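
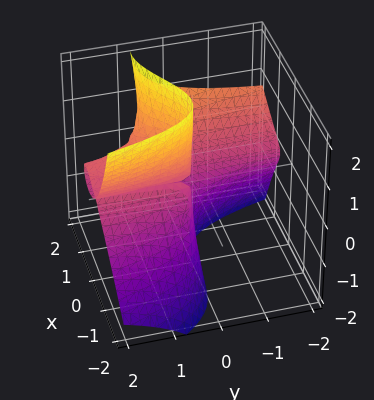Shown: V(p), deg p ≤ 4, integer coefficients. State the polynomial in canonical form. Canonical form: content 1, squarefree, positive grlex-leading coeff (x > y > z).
3*x^3 - 3*x^2*z + x*y*z + 3*y*z^2 - 3*x^2

deg p = 3. The shape is more complex than any degree-2 surface.
Reading off the gridlines: the visible z-axis segment lies entirely on the surface; it crosses the x-axis at the gridline x = 1; every point of the y-axis in the box is on the surface.
These observations pin down the coefficients.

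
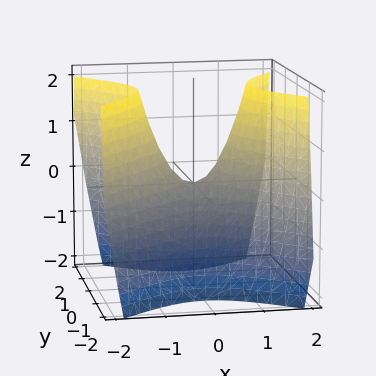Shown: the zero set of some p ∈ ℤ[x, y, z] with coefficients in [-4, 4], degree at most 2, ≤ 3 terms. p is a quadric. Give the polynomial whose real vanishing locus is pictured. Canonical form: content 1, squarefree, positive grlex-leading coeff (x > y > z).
3*x^2 - 3*y^2 - 2*z

1. The degree is 2 — a saddle surface; a quadric.
2. Symmetries: the x ↦ −x reflection is a symmetry, so x appears only in even powers; the y ↦ −y reflection is a symmetry, so y appears only in even powers.
3. From the axis intercepts and sections: it meets the z-axis at z = 0 (among the integer gridlines); one x-axis crossing is at x = 0.
4. Putting this together gives p.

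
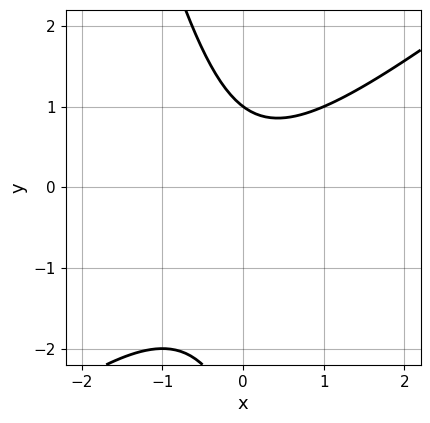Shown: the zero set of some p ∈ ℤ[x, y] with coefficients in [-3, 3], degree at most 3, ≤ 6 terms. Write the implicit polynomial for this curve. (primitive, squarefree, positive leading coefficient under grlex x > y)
3*x^2 - 3*x*y - y^2 - 2*y + 3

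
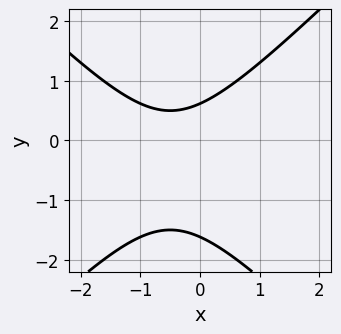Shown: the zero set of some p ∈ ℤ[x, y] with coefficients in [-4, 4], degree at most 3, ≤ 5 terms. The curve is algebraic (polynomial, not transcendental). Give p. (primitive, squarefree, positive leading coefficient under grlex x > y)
First, the degree is 2 — the shape is more complex than any degree-1 curve.
Next, reading off the gridlines: the curve avoids every integer x-axis point in the box.
Finally, assembling these constraints gives the stated polynomial.

x^2 - y^2 + x - y + 1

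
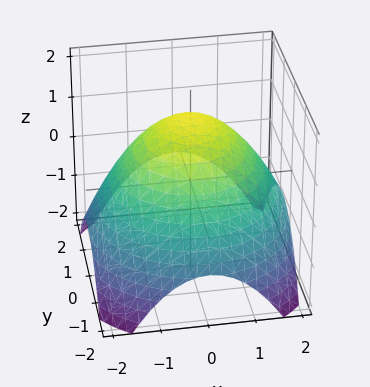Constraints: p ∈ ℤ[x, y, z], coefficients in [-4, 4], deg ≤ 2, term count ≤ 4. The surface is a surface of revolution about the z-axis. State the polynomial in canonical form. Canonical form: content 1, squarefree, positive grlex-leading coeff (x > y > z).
(a) deg p = 2. The shape is more complex than any degree-1 surface.
(b) By symmetry, every cross-section ⟂ z is a circle, so x, y appear only via x² + y².
(c) Reading off the gridlines: a circular section at z = 1 has radius exactly 1.
(d) Together with the visible shape, these determine p as stated.

x^2 + y^2 + 2*z - 3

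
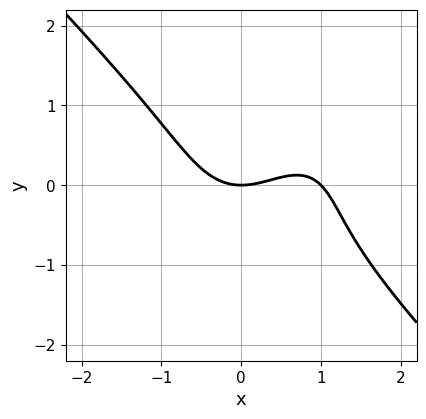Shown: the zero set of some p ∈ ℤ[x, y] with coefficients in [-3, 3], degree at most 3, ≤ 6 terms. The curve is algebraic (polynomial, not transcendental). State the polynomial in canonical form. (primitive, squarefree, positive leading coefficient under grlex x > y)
Degree: the shape is more complex than any degree-2 curve, so deg p = 3.
From the axis intercepts and sections: it crosses the y-axis at the gridline y = 0; among the integer gridlines, it crosses the x-axis at x ∈ {0, 1}.
These observations pin down the coefficients.

2*x^3 + 2*y^3 - 2*x^2 - x*y + 3*y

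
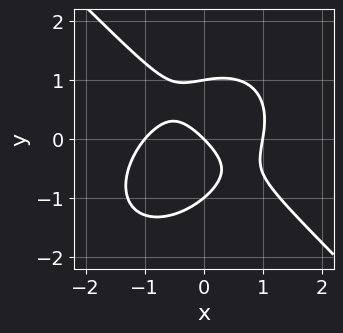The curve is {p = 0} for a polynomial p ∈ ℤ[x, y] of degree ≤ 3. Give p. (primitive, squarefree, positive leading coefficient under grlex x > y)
The degree is 3 — a generic line meets the curve in up to 3 points.
Observable constraints: among the integer gridlines, it crosses the y-axis at y ∈ {-1, 0, 1}; the x-axis gridline crossings are at x ∈ {-1, 0, 1}.
Fitting integer coefficients to these (and the overall shape) gives p.

3*x^3 + 3*y^3 + 2*x*y - 3*x - 3*y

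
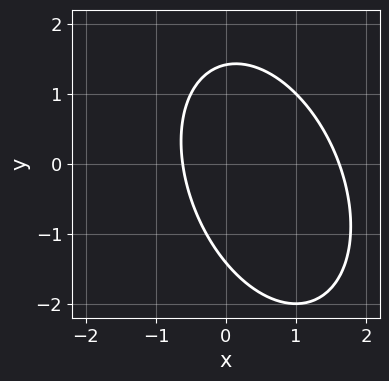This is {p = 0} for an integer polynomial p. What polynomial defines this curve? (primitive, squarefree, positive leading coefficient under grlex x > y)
deg p = 2. No degree-1 curve has this shape.
Putting this together gives p.

2*x^2 + x*y + y^2 - 2*x - 2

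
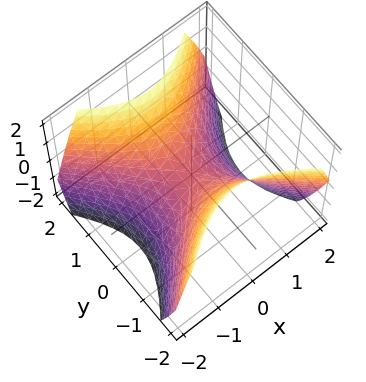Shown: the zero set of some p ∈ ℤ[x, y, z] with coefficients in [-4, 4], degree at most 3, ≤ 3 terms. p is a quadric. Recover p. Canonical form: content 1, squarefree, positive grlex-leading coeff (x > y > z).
First, deg p = 2. A saddle surface; a quadric.
Next, symmetries: the y ↦ −y reflection is a symmetry, so y appears only in even powers; mirror symmetry x ↦ −x ⇒ only even powers of x.
Next, against the integer gridlines: one x-axis crossing is at x = 0; it crosses the z-axis at the gridline z = 0; it crosses the y-axis at the gridline y = 0.
Finally, assembling these constraints gives the stated polynomial.

x^2 - y^2 + z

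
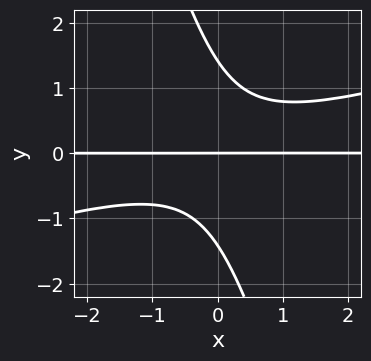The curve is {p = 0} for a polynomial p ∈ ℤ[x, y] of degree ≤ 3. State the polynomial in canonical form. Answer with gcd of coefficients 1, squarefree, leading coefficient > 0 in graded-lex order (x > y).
x^2*y - 3*x*y^2 - y^3 + 2*y

First, degree: no degree-2 curve has this shape, so deg p = 3.
Next, checking where it meets the axes: it crosses the y-axis at the gridline y = 0; the visible x-axis segment lies entirely on the curve.
Finally, solving for integer coefficients yields p as stated.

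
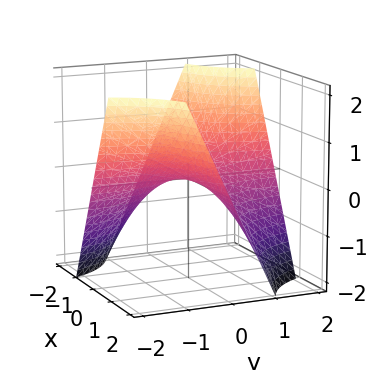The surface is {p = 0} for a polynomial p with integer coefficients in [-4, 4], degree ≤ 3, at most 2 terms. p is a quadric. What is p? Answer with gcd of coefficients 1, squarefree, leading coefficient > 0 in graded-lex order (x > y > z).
(a) Degree: a hyperbolic paraboloid; a quadric, so deg p = 2.
(b) Checking where it meets the axes: every point of the y-axis in the box is on the surface; the visible x-axis segment lies entirely on the surface; one z-axis crossing is at z = 0.
(c) Matching integer coefficients to the picture gives p.

x*y + z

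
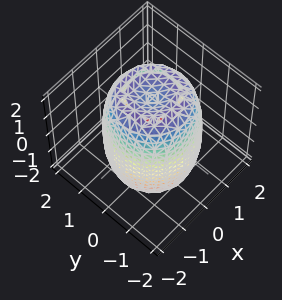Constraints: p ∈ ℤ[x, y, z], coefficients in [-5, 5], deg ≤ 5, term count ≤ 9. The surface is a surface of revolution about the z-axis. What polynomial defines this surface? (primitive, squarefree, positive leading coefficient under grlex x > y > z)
1. Degree: no degree-3 surface has this shape, so deg p = 4.
2. Symmetries: every cross-section ⟂ z is a circle, so x, y appear only via x² + y².
3. Against the integer gridlines: a circular section at z = 1 has radius between 1 and 2.
4. Matching integer coefficients to the picture gives p.

2*x^4 + 4*x^2*y^2 + 2*y^4 - 3*x^2 - 3*y^2 + z^2 - 3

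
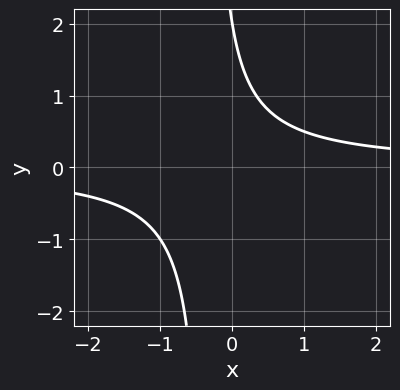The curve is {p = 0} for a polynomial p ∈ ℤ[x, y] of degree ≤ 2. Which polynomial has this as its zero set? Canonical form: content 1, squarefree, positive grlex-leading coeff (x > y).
The degree is 2 — a generic line meets the curve in up to 2 points.
From the visible intercepts: it meets the y-axis at y = 2 (among the integer gridlines); the curve avoids every integer x-axis point in the box.
Assembling these constraints gives the stated polynomial.

3*x*y + y - 2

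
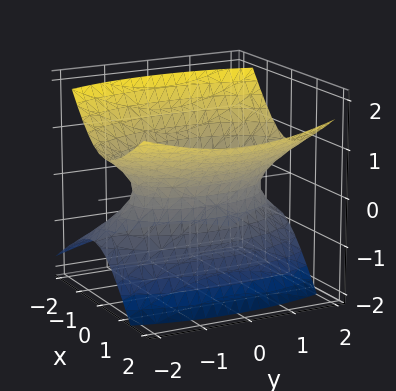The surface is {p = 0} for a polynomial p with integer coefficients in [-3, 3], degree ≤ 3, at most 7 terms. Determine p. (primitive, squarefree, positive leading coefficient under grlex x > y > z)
3*x^2 - 2*x*z + y^2 - 3*z^2 - 2

1. The degree is 2 — the shape is more complex than any degree-1 surface.
2. Checking where it meets the axes: the surface avoids every integer z-axis point in the box.
3. Solving for integer coefficients yields p as stated.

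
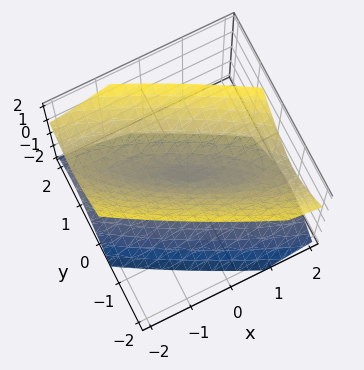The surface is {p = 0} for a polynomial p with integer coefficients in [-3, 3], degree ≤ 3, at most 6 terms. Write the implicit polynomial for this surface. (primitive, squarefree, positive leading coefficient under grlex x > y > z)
First, I count 2 distinct pieces. They look like related sheets of one shape, so recover p as a whole.
Next, degree: the shape is more complex than any degree-1 surface, so deg p = 2.
Next, observable constraints: one y-axis crossing is at y = 0; it crosses the x-axis at the gridline x = 0; it meets the z-axis at z = 0 (among the integer gridlines).
Finally, matching integer coefficients to the picture gives p.

x^2 + 3*x*y + 3*y^2 - 2*z^2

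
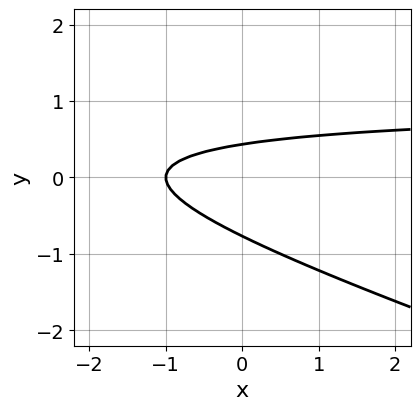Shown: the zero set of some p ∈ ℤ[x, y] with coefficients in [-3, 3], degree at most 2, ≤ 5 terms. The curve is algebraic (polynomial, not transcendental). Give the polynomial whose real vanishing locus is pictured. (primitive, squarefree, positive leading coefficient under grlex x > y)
x*y + 3*y^2 - x + y - 1

1. Degree: no degree-1 curve has this shape, so deg p = 2.
2. From the visible intercepts: it crosses the x-axis at the gridline x = -1.
3. Fitting integer coefficients to these (and the overall shape) gives p.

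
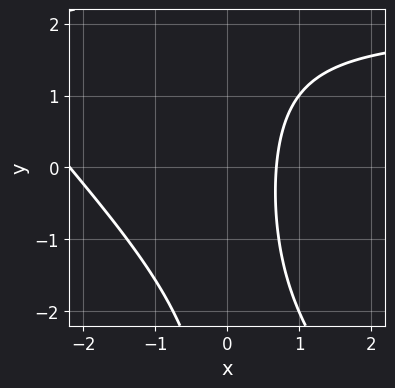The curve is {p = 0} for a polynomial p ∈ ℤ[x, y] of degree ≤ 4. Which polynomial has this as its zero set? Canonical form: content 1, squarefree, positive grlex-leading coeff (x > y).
x^2*y + x*y^2 - 2*x^2 - 3*x + 3

Degree: no degree-2 curve has this shape, so deg p = 3.
Against the integer gridlines: no y-intercept at any integer in the box.
Together with the visible shape, these determine p as stated.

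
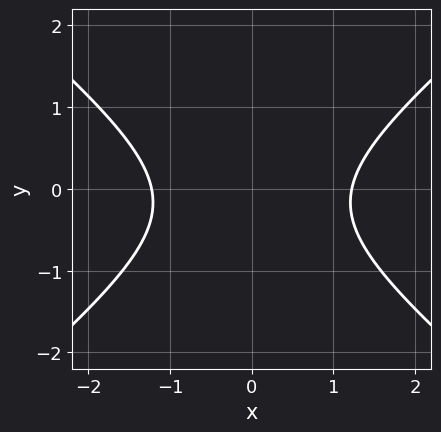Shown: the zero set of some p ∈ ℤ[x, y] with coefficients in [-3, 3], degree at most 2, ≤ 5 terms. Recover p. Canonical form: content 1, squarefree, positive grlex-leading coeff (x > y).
First, degree: the shape is more complex than any degree-1 curve, so deg p = 2.
Then, symmetries: it's symmetric under x → −x, forcing even powers of x.
Then, observable constraints: the curve avoids every integer y-axis point in the box.
Finally, fitting integer coefficients to these (and the overall shape) gives p.

2*x^2 - 3*y^2 - y - 3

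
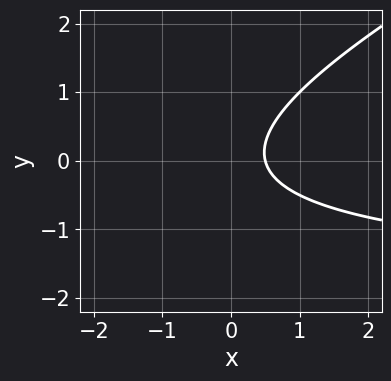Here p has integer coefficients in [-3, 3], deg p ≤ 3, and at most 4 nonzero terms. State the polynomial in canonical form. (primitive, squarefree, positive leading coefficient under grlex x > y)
Degree: a generic line meets the curve in up to 2 points, so deg p = 2.
From the visible intercepts: it misses every integer gridline on the y-axis.
Solving for integer coefficients yields p as stated.

x*y - 2*y^2 + 2*x - 1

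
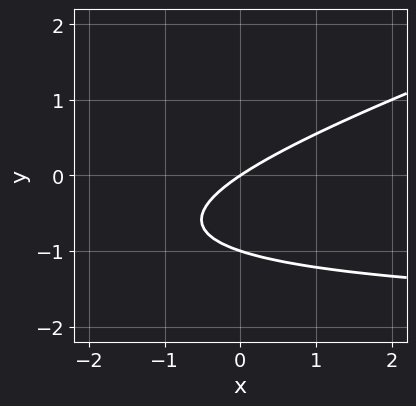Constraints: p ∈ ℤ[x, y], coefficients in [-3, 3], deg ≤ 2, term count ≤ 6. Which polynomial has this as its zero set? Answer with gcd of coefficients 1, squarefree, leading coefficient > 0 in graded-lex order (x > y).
x*y - 3*y^2 + 2*x - 3*y

Degree: the shape is more complex than any degree-1 curve, so deg p = 2.
Reading off the gridlines: it crosses the x-axis at the gridline x = 0; the y-axis gridline crossings are at y ∈ {-1, 0}.
Solving for integer coefficients yields p as stated.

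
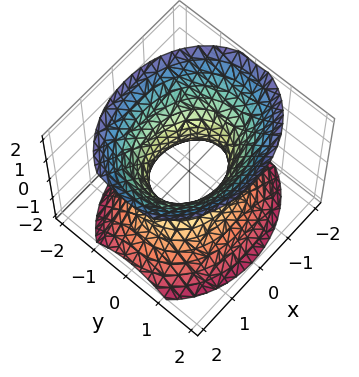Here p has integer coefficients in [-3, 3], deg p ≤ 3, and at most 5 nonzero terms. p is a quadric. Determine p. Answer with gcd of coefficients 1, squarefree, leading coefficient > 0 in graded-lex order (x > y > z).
1. The degree is 2 — an hourglass — one-sheet hyperboloid; a quadric.
2. Symmetries: mirror symmetry x ↦ −x ⇒ only even powers of x; mirror symmetry z ↦ −z ⇒ only even powers of z; it's symmetric under y → −y, forcing even powers of y.
3. From the visible intercepts: among the integer gridlines, it crosses the x-axis at x ∈ {-1, 1}; no z-intercept at any integer in the box.
4. Solving for integer coefficients yields p as stated.

2*x^2 + 3*y^2 - 2*z^2 - 2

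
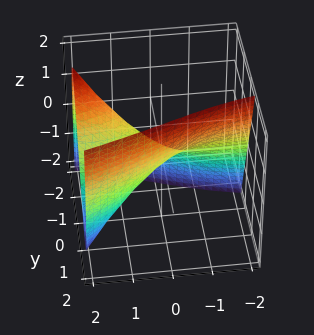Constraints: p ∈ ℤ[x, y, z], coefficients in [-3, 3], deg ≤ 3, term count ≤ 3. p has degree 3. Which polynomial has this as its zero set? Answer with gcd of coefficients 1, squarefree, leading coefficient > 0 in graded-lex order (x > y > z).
2*y^3 - 3*x*y - 2*z

1. The degree is 3 — no degree-2 surface has this shape.
2. From the visible intercepts: it meets the y-axis at y = 0 (among the integer gridlines); it meets the z-axis at z = 0 (among the integer gridlines); the visible x-axis segment lies entirely on the surface.
3. These observations pin down the coefficients.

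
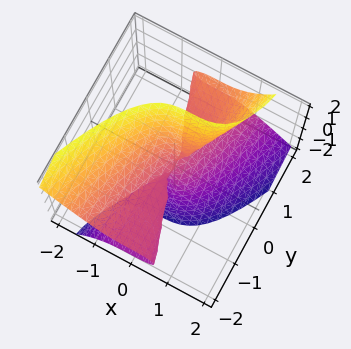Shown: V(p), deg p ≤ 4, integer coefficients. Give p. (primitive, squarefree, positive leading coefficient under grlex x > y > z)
3*x^3 + y^2*z - 3*y*z^2 + z^3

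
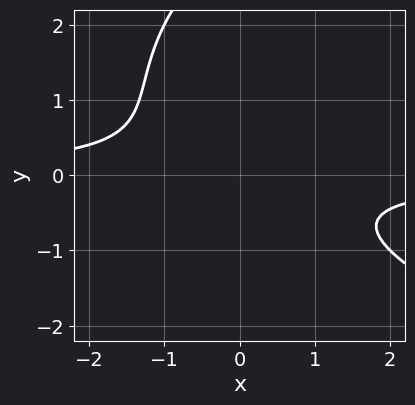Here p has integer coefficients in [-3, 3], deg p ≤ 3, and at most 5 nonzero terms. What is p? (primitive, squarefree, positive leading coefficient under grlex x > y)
y^3 - 3*x*y - 3*y^2 - 2

1. The degree is 3 — the shape is more complex than any degree-2 curve.
2. Checking where it meets the axes: no y-intercept at any integer in the box; no x-intercept at any integer in the box.
3. Solving for integer coefficients yields p as stated.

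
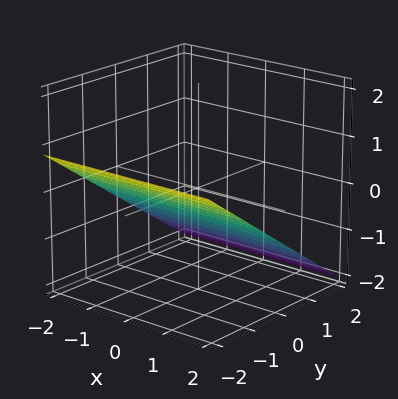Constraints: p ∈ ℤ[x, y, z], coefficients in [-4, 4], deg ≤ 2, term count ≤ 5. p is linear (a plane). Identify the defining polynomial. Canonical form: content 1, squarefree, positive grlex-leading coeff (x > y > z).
2*y + 3*z + 2

1. Degree: the surface is flat (a plane), so deg p = 1.
2. Checking where it meets the axes: one y-axis crossing is at y = -1; the surface avoids every integer x-axis point in the box.
3. Assembling these constraints gives the stated polynomial.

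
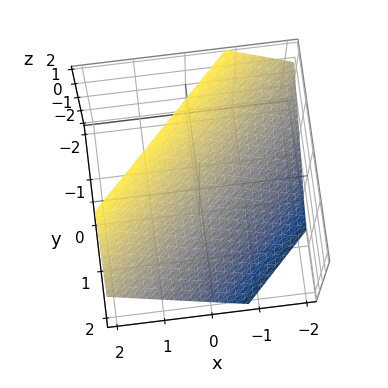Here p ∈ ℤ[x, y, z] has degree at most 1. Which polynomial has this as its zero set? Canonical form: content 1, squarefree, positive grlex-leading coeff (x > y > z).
First, the degree is 1 — the surface is flat (a plane).
Finally, solving for integer coefficients yields p as stated.

3*x - 3*y - 3*z + 2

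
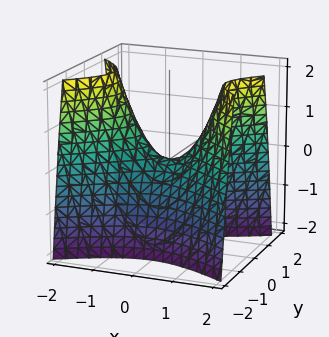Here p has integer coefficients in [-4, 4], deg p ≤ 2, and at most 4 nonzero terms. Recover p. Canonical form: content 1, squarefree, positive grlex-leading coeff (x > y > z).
(a) deg p = 2. A saddle surface; a quadric.
(b) Symmetries: mirror symmetry y ↦ −y ⇒ only even powers of y; mirror symmetry x ↦ −x ⇒ only even powers of x.
(c) Observable constraints: one x-axis crossing is at x = 0; it meets the z-axis at z = 0 (among the integer gridlines); it meets the y-axis at y = 0 (among the integer gridlines).
(d) Solving for integer coefficients yields p as stated.

x^2 - 2*y^2 - z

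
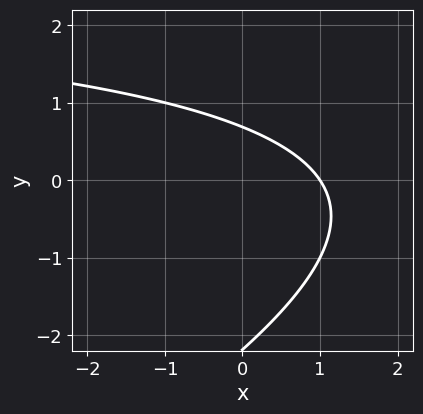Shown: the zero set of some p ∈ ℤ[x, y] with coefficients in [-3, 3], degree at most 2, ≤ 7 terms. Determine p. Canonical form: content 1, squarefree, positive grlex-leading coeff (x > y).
x*y - 2*y^2 - 3*x - 3*y + 3

(a) Degree: a generic line meets the curve in up to 2 points, so deg p = 2.
(b) Against the integer gridlines: it meets the x-axis at x = 1 (among the integer gridlines).
(c) Assembling these constraints gives the stated polynomial.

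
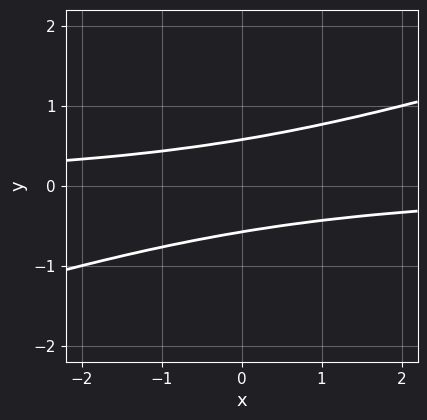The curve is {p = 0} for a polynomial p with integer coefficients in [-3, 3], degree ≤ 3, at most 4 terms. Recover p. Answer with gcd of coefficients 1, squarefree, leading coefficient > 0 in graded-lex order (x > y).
First, degree: the shape is more complex than any degree-1 curve, so deg p = 2.
Next, reading off the gridlines: the curve avoids every integer x-axis point in the box.
Finally, assembling these constraints gives the stated polynomial.

x*y - 3*y^2 + 1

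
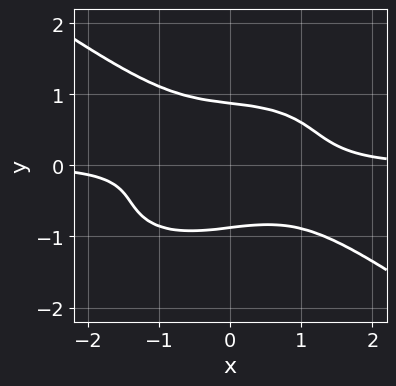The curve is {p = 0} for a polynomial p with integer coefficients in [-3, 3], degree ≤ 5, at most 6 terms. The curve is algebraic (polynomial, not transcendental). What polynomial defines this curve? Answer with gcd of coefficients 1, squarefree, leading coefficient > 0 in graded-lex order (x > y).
x^3*y + 3*y^4 + x*y^2 - y^2 - 1

(a) The degree is 4 — no degree-3 curve has this shape.
(b) Observable constraints: no x-intercept at any integer in the box.
(c) Fitting integer coefficients to these (and the overall shape) gives p.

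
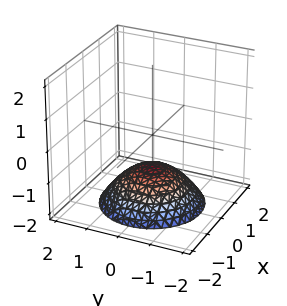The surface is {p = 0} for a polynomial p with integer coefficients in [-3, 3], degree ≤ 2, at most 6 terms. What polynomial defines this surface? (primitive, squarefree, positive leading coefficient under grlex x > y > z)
(a) Degree: the shape is more complex than any degree-1 surface, so deg p = 2.
(b) By symmetry, the surface is invariant under rotation about z: p = q(x² + y², z).
(c) From the visible intercepts: the surface avoids every integer y-axis point in the box; it meets the z-axis at z = -1 (among the integer gridlines); a circular section at z = -2 has radius between 1 and 2; no x-intercept at any integer in the box.
(d) The integer polynomial consistent with all of this is the stated p.

x^2 + y^2 + 2*z + 2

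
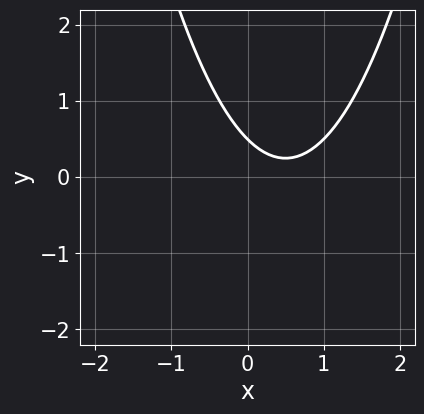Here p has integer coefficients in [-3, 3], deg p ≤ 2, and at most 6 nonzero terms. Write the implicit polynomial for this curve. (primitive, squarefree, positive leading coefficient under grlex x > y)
1. Degree: a generic line meets the curve in up to 2 points, so deg p = 2.
2. Reading off the gridlines: the curve avoids every integer x-axis point in the box.
3. Fitting integer coefficients to these (and the overall shape) gives p.

2*x^2 - 2*x - 2*y + 1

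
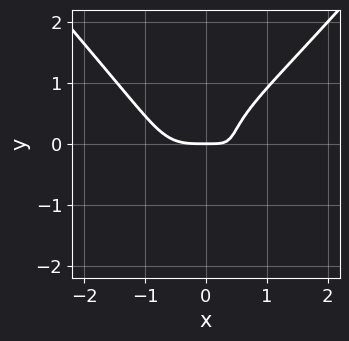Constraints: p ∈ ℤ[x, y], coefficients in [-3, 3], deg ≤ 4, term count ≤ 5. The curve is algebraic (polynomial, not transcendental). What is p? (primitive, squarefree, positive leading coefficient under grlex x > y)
(a) deg p = 4. The shape is more complex than any degree-3 curve.
(b) Observable constraints: one x-axis crossing is at x = 0; it meets the y-axis at y = 0 (among the integer gridlines).
(c) Putting this together gives p.

3*x^4 - 2*x^2*y^2 - 3*y^3 + 3*x*y - 2*y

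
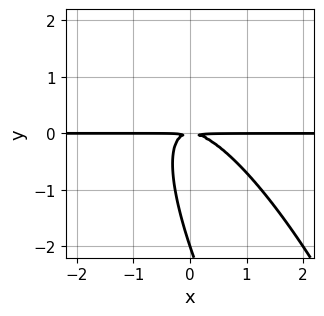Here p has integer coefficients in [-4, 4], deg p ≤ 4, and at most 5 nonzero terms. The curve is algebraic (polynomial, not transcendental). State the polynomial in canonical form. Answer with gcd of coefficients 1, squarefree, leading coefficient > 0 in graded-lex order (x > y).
First, deg p = 3. No degree-2 curve has this shape.
Next, observable constraints: the visible x-axis segment lies entirely on the curve; it meets the y-axis at y = -2 (among the integer gridlines).
Finally, together with the visible shape, these determine p as stated.

3*x^2*y + 3*x*y^2 + y^3 + 2*y^2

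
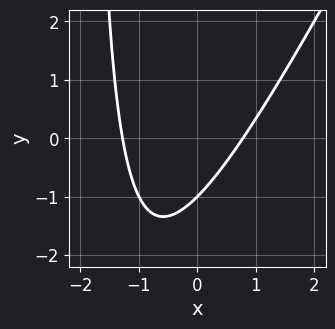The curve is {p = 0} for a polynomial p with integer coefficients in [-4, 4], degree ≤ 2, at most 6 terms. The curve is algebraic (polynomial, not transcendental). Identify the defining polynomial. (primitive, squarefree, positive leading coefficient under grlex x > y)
1. deg p = 2. No degree-1 curve has this shape.
2. Observable constraints: it meets the y-axis at y = -1 (among the integer gridlines).
3. Fitting integer coefficients to these (and the overall shape) gives p.

2*x^2 - x*y + x - 2*y - 2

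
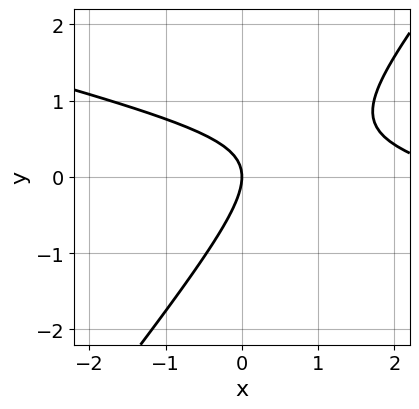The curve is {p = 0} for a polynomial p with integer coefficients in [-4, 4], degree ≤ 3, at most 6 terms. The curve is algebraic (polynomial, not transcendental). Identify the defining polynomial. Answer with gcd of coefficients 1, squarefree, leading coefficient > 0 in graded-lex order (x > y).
Degree: no degree-1 curve has this shape, so deg p = 2.
From the axis intercepts and sections: it crosses the x-axis at the gridline x = 0; one y-axis crossing is at y = 0.
Fitting integer coefficients to these (and the overall shape) gives p.

x^2 + 3*x*y - 3*y^2 - 3*x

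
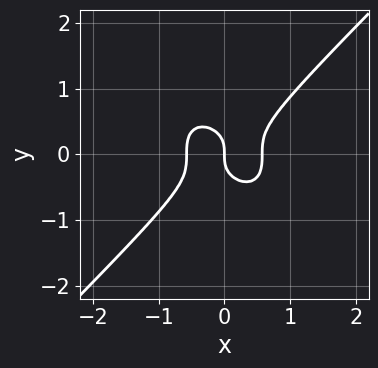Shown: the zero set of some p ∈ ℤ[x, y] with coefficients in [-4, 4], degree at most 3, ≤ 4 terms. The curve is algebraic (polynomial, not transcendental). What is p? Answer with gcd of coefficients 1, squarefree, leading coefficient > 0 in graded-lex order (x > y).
1. Degree: a generic line meets the curve in up to 3 points, so deg p = 3.
2. From the visible intercepts: it meets the x-axis at x = 0 (among the integer gridlines); one y-axis crossing is at y = 0.
3. Fitting integer coefficients to these (and the overall shape) gives p.

3*x^3 - 3*y^3 - x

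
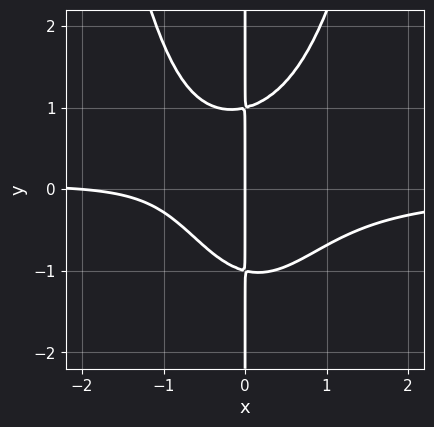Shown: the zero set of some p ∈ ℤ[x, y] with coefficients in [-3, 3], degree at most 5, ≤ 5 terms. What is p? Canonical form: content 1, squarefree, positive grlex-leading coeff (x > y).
First, deg p = 4. The shape is more complex than any degree-3 curve.
Then, checking where it meets the axes: among the integer gridlines, it crosses the x-axis at x ∈ {-2, 0}; every point of the y-axis in the box is on the curve.
Finally, these observations pin down the coefficients.

3*x^3*y - 2*x*y^2 + x^2 + 2*x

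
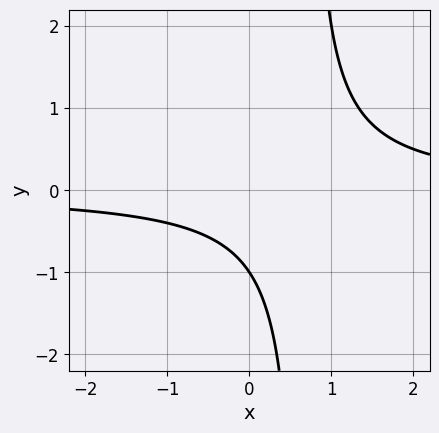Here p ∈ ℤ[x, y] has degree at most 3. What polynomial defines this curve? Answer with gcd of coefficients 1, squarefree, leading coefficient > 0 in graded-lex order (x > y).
1. The degree is 2 — no degree-1 curve has this shape.
2. Against the integer gridlines: it misses every integer gridline on the x-axis; one y-axis crossing is at y = -1.
3. Matching integer coefficients to the picture gives p.

3*x*y - 2*y - 2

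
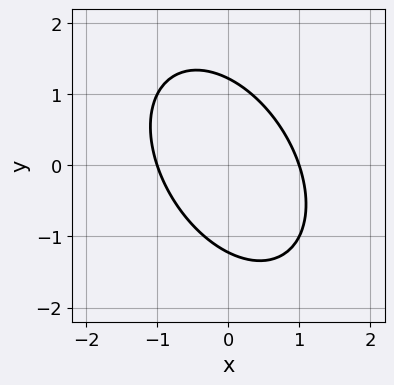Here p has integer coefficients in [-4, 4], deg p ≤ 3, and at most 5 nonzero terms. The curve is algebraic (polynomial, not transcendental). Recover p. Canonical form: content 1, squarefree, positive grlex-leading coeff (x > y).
1. deg p = 2. A generic line meets the curve in up to 2 points.
2. Reading off the gridlines: among the integer gridlines, it crosses the x-axis at x ∈ {-1, 1}.
3. Together with the visible shape, these determine p as stated.

3*x^2 + 2*x*y + 2*y^2 - 3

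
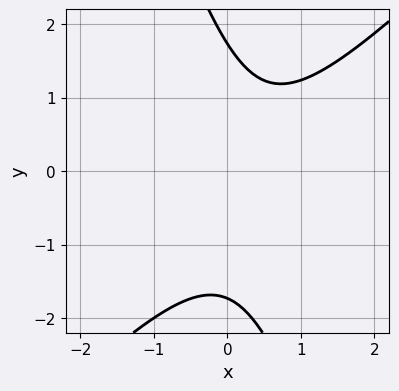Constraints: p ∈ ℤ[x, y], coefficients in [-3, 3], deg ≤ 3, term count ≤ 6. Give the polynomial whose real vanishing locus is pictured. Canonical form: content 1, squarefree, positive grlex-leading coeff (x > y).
First, deg p = 2. No degree-1 curve has this shape.
Then, from the axis intercepts and sections: no x-intercept at any integer in the box.
Finally, these observations pin down the coefficients.

3*x^2 - 2*x*y - y^2 - 2*x + 3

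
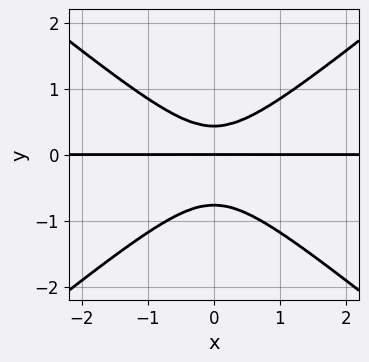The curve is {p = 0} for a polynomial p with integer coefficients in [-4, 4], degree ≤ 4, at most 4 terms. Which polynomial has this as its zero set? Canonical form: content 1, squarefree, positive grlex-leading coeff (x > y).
2*x^2*y - 3*y^3 - y^2 + y

deg p = 3. A generic line meets the curve in up to 3 points.
Symmetries: the x ↦ −x reflection is a symmetry, so x appears only in even powers.
Observable constraints: it crosses the y-axis at the gridline y = 0; the visible x-axis segment lies entirely on the curve.
Fitting integer coefficients to these (and the overall shape) gives p.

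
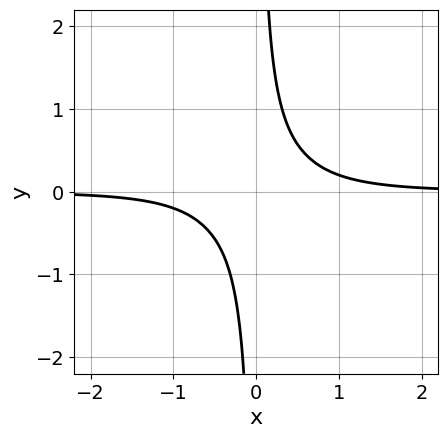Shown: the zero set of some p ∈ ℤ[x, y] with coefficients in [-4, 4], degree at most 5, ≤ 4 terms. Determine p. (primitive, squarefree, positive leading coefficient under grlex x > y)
2*x^3*y + 3*x*y - 1

deg p = 4.
Checking where it meets the axes: the curve avoids every integer y-axis point in the box; no x-intercept at any integer in the box.
Assembling these constraints gives the stated polynomial.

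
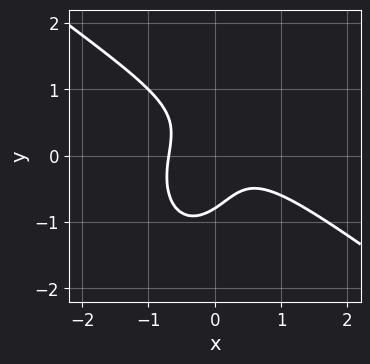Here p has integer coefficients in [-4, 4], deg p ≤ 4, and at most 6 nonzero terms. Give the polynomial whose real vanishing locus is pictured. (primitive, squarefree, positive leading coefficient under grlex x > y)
1. Degree: the shape is more complex than any degree-2 curve, so deg p = 3.
2. Putting this together gives p.

3*x^3 + 3*x^2*y + 2*y^3 + 3*x*y + 1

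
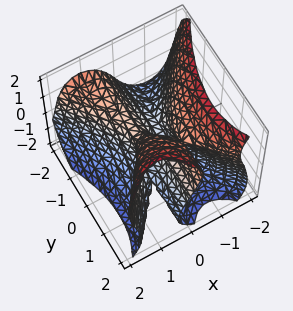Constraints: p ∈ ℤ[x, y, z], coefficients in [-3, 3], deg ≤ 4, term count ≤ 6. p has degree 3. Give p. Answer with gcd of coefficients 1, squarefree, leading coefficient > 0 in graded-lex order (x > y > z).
3*x^3 - 2*x*y^2 + z^3 - 2*y*z - x

1. The degree is 3 — no degree-2 surface has this shape.
2. Reading off the gridlines: it meets the x-axis at x = 0 (among the integer gridlines); it crosses the z-axis at the gridline z = 0; every point of the y-axis in the box is on the surface.
3. The integer polynomial consistent with all of this is the stated p.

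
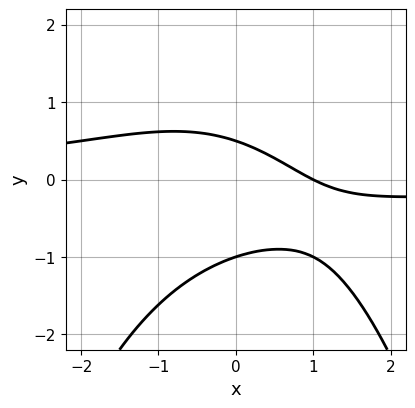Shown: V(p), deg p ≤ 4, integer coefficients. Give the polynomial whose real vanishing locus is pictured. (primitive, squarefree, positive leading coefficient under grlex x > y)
x^2*y + 2*y^2 + x + y - 1

(a) The degree is 3 — no degree-2 curve has this shape.
(b) Checking where it meets the axes: it meets the y-axis at y = -1 (among the integer gridlines); it crosses the x-axis at the gridline x = 1.
(c) Together with the visible shape, these determine p as stated.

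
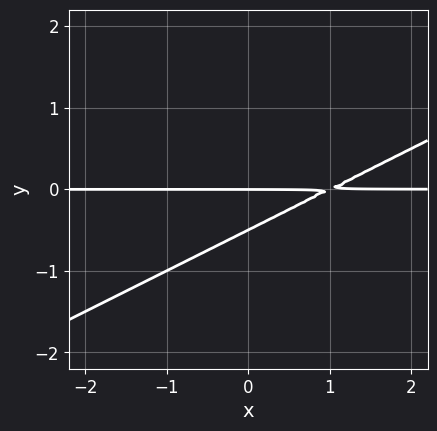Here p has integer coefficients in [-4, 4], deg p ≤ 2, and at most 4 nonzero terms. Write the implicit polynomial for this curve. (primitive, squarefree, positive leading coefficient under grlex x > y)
deg p = 2.
Reading off the gridlines: it meets the y-axis at y = 0 (among the integer gridlines); the visible x-axis segment lies entirely on the curve.
Fitting integer coefficients to these (and the overall shape) gives p.

x*y - 2*y^2 - y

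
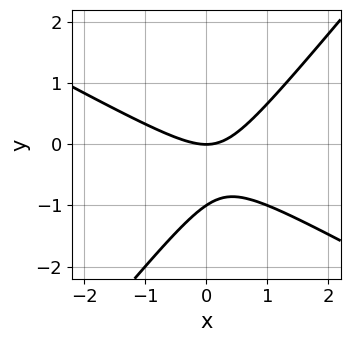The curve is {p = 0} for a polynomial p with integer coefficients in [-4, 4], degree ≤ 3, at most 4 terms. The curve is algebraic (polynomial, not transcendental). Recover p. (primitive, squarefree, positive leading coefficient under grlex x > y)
2*x^2 + 2*x*y - 3*y^2 - 3*y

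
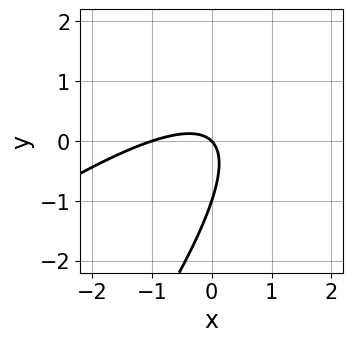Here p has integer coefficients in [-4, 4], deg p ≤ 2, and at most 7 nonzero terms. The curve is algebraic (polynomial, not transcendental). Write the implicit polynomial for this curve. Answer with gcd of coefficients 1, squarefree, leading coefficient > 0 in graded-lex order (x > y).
x^2 - 2*x*y + y^2 + x + y

(a) Degree: a generic line meets the curve in up to 2 points, so deg p = 2.
(b) From the visible intercepts: the x-axis gridline crossings are at x ∈ {-1, 0}; the y-axis gridline crossings are at y ∈ {-1, 0}.
(c) Matching integer coefficients to the picture gives p.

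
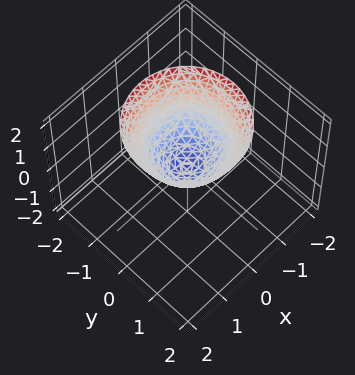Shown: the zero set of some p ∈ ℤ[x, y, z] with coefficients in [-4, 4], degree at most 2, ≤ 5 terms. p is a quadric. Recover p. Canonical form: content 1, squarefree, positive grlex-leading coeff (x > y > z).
First, the degree is 2 — a paraboloid; a quadric.
Next, symmetries: the surface is invariant under rotation about z: p = q(x² + y², z).
Next, from the visible intercepts: it meets the x-axis at x = 0 (among the integer gridlines); it crosses the z-axis at the gridline z = 0; one y-axis crossing is at y = 0; a circular section at z = 2 has radius between 1 and 2.
Finally, together with the visible shape, these determine p as stated.

x^2 + y^2 - z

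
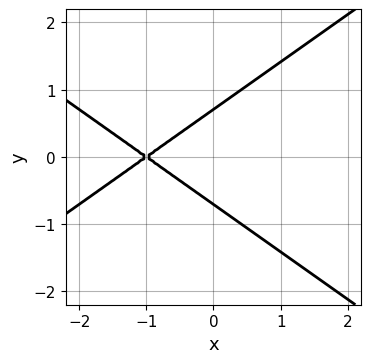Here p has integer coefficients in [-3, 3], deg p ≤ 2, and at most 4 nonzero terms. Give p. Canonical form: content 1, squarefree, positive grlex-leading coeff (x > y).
1. Degree: no degree-1 curve has this shape, so deg p = 2.
2. Symmetries: it's symmetric under y → −y, forcing even powers of y.
3. From the axis intercepts and sections: one x-axis crossing is at x = -1.
4. Putting this together gives p.

x^2 - 2*y^2 + 2*x + 1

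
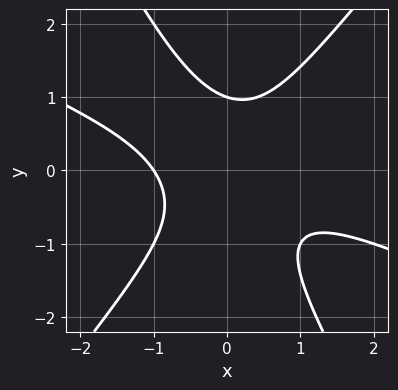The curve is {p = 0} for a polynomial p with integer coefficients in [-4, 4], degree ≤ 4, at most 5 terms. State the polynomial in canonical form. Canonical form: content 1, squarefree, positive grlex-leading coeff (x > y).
x^3 + 2*x^2*y - x*y^2 - y^3 + 1

(a) Degree: a generic line meets the curve in up to 3 points, so deg p = 3.
(b) Reading off the gridlines: it crosses the x-axis at the gridline x = -1; it crosses the y-axis at the gridline y = 1.
(c) Solving for integer coefficients yields p as stated.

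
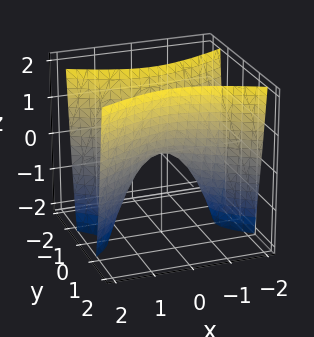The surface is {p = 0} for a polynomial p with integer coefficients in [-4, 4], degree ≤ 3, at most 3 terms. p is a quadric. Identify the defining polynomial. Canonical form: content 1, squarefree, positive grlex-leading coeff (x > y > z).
x^2 - 3*y^2 + z

First, degree: a saddle surface; a quadric, so deg p = 2.
Then, symmetries: the x ↦ −x reflection is a symmetry, so x appears only in even powers; mirror symmetry y ↦ −y ⇒ only even powers of y.
Then, against the integer gridlines: it meets the x-axis at x = 0 (among the integer gridlines); it crosses the y-axis at the gridline y = 0; it meets the z-axis at z = 0 (among the integer gridlines).
Finally, putting this together gives p.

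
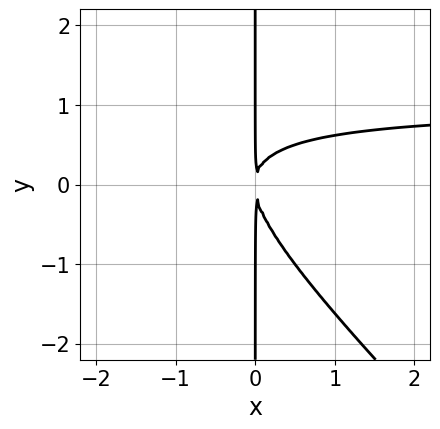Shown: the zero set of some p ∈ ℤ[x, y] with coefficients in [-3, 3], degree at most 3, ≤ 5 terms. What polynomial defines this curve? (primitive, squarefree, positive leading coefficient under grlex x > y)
1. The degree is 3 — the shape is more complex than any degree-2 curve.
2. From the visible intercepts: every point of the y-axis in the box is on the curve.
3. Solving for integer coefficients yields p as stated.

x^2*y + x*y^2 - x^2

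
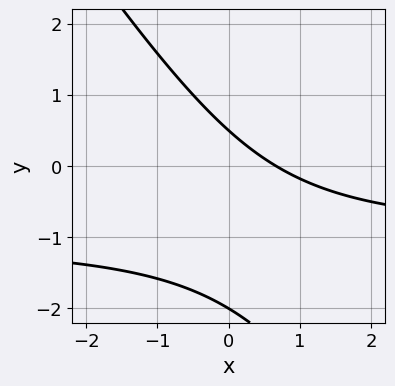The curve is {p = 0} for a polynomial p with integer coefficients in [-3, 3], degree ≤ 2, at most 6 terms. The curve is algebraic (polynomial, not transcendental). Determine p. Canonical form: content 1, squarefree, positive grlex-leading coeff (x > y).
3*x*y + 2*y^2 + 3*x + 3*y - 2

(a) deg p = 2.
(b) From the visible intercepts: one y-axis crossing is at y = -2.
(c) The integer polynomial consistent with all of this is the stated p.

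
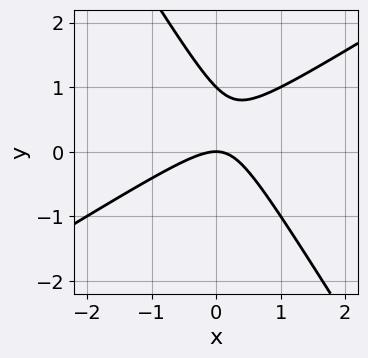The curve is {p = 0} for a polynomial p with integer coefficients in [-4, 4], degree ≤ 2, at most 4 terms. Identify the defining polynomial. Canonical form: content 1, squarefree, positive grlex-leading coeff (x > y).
First, deg p = 2. The shape is more complex than any degree-1 curve.
Next, from the axis intercepts and sections: among the integer gridlines, it crosses the y-axis at y ∈ {0, 1}; one x-axis crossing is at x = 0.
Finally, these observations pin down the coefficients.

x^2 - x*y - y^2 + y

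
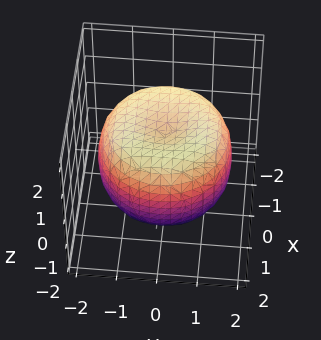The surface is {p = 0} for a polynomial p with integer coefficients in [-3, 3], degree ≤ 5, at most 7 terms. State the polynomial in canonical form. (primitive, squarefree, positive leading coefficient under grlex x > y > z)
x^4 + 2*x^2*y^2 + y^4 - 2*x^2 - 2*y^2 + 2*z^2 - 2

1. Degree: a generic line meets the surface in up to 4 points, so deg p = 4.
2. Symmetries: rotational symmetry about the z-axis ⇒ p depends on x, y only through x² + y².
3. From the axis intercepts and sections: a circular section at z = 0 has radius between 1 and 2; the z-axis gridline crossings are at z ∈ {-1, 1}.
4. Putting this together gives p.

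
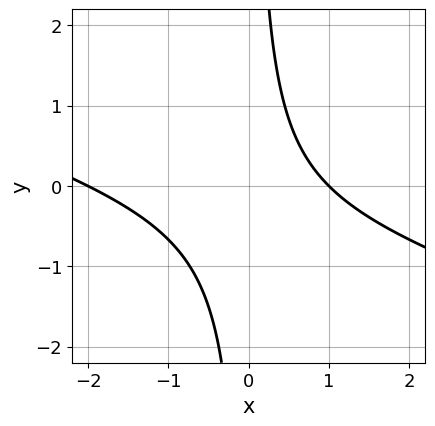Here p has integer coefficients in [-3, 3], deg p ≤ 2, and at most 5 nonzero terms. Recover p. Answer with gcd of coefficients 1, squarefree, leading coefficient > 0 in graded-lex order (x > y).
x^2 + 3*x*y + x - 2

(a) deg p = 2. No degree-1 curve has this shape.
(b) Observable constraints: no y-intercept at any integer in the box; the x-axis gridline crossings are at x ∈ {-2, 1}.
(c) Putting this together gives p.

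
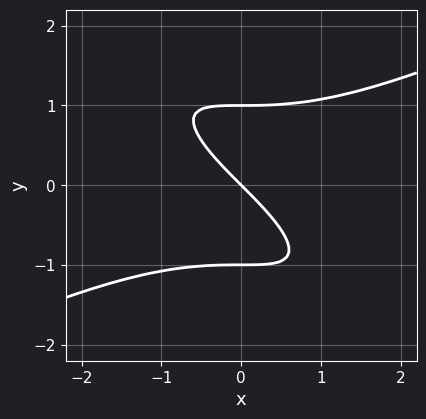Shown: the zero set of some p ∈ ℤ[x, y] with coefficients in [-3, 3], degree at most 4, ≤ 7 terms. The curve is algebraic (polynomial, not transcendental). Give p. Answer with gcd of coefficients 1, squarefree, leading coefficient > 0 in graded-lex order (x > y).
x^3 - 3*x*y^2 - 3*y^3 + 3*x + 3*y

1. The degree is 3 — no degree-2 curve has this shape.
2. From the axis intercepts and sections: among the integer gridlines, it crosses the y-axis at y ∈ {-1, 0, 1}; one x-axis crossing is at x = 0.
3. Putting this together gives p.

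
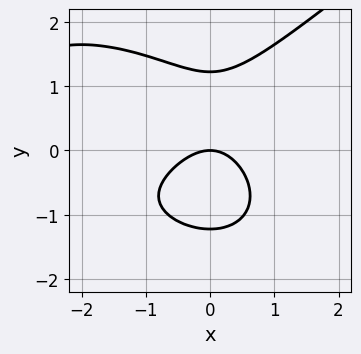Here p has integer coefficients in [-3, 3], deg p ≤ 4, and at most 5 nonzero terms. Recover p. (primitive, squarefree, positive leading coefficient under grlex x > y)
x^3 - 2*y^3 + 3*x^2 + 3*y

First, the degree is 3 — a generic line meets the curve in up to 3 points.
Next, checking where it meets the axes: it crosses the y-axis at the gridline y = 0; it crosses the x-axis at the gridline x = 0.
Finally, putting this together gives p.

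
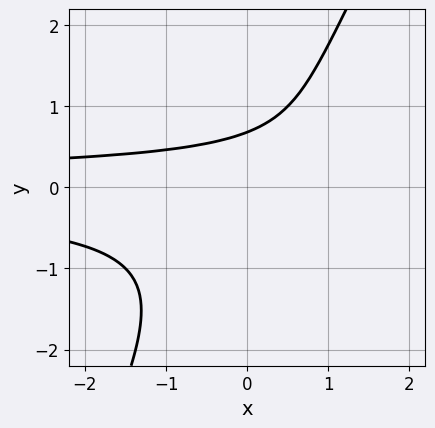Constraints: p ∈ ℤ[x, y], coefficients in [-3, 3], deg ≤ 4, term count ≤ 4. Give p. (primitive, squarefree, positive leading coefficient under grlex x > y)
deg p = 3. The shape is more complex than any degree-2 curve.
Checking where it meets the axes: it misses every integer gridline on the x-axis.
Matching integer coefficients to the picture gives p.

2*x*y^2 - y^3 - y + 1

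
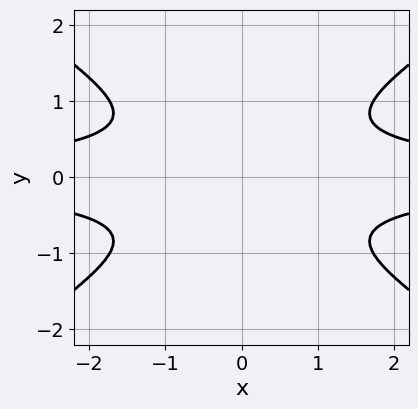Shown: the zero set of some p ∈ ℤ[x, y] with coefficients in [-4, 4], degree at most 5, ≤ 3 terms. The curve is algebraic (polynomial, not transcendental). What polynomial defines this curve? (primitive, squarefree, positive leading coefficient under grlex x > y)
x^2*y^2 - 2*y^4 - 1

First, deg p = 4.
Next, symmetries: it's symmetric under x → −x, forcing even powers of x; mirror symmetry y ↦ −y ⇒ only even powers of y.
Then, observable constraints: the curve avoids every integer y-axis point in the box; no x-intercept at any integer in the box.
Finally, these observations pin down the coefficients.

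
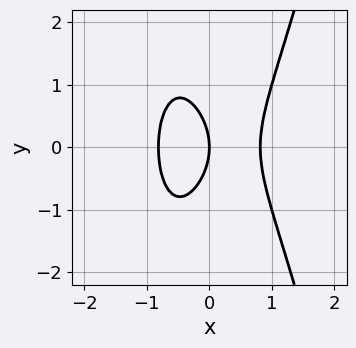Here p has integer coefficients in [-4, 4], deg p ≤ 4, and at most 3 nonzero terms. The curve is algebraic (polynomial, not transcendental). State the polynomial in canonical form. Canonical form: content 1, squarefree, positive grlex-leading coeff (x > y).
3*x^3 - y^2 - 2*x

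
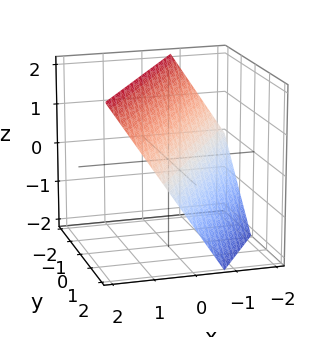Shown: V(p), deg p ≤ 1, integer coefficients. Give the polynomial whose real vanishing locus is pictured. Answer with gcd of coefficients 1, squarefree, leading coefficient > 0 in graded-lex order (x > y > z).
1. The degree is 1 — every cross-section is a straight line — this is a plane.
2. Observable constraints: one z-axis crossing is at z = 1; one y-axis crossing is at y = 1.
3. Matching integer coefficients to the picture gives p.

3*x - 2*y - 2*z + 2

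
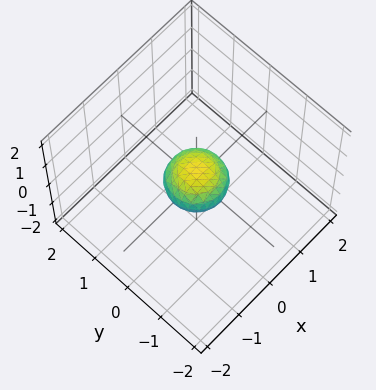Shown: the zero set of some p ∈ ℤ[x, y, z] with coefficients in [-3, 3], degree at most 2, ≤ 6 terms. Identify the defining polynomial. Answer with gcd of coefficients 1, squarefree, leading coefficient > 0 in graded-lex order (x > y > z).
deg p = 2.
Symmetry: the surface is invariant under rotation about z: p = q(x² + y², z); it's symmetric under z → −z, forcing even powers of z.
Against the integer gridlines: a circular section at z = 0 has radius between 0 and 1.
Assembling these constraints gives the stated polynomial.

2*x^2 + 2*y^2 + 3*z^2 - 1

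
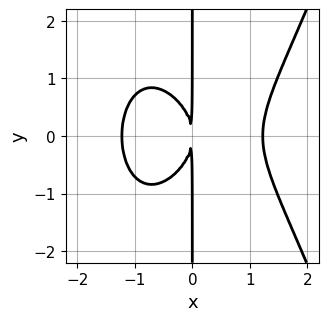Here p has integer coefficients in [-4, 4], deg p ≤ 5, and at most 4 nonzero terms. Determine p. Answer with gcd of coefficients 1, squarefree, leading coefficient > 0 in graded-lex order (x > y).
(a) Degree: a generic line meets the curve in up to 4 points, so deg p = 4.
(b) Symmetries: it's symmetric under y → −y, forcing even powers of y.
(c) Observable constraints: the visible y-axis segment lies entirely on the curve.
(d) The integer polynomial consistent with all of this is the stated p.

2*x^4 - 2*x*y^2 - 3*x^2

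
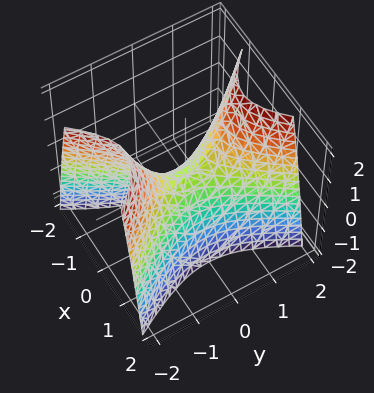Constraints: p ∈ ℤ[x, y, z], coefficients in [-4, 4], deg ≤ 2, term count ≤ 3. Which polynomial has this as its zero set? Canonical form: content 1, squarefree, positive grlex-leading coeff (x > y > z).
2*x^2 - y^2 + z

First, degree: a hyperbolic paraboloid; a quadric, so deg p = 2.
Then, symmetries: it's symmetric under x → −x, forcing even powers of x; it's symmetric under y → −y, forcing even powers of y.
Next, observable constraints: it crosses the y-axis at the gridline y = 0; it meets the z-axis at z = 0 (among the integer gridlines); it crosses the x-axis at the gridline x = 0.
Finally, fitting integer coefficients to these (and the overall shape) gives p.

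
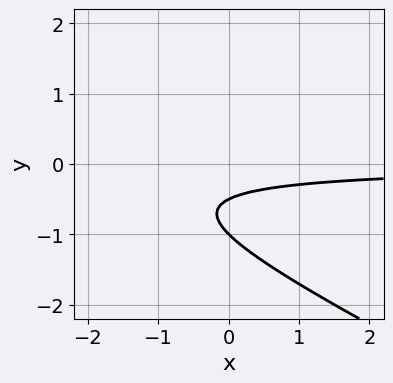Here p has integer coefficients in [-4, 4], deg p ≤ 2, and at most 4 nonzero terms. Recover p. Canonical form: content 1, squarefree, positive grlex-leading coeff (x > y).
First, deg p = 2. A generic line meets the curve in up to 2 points.
Then, reading off the gridlines: the curve avoids every integer x-axis point in the box; one y-axis crossing is at y = -1.
Finally, together with the visible shape, these determine p as stated.

x*y + 2*y^2 + 3*y + 1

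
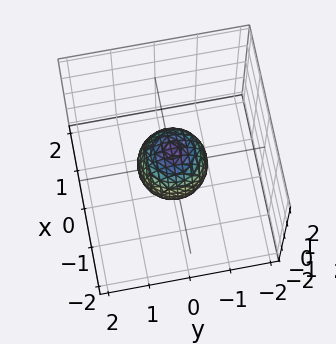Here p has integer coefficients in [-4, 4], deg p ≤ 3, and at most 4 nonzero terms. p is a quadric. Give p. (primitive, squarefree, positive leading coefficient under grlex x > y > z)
The degree is 2 — bounded and convex; a quadric.
Symmetries: the z ↦ −z reflection is a symmetry, so z appears only in even powers; every cross-section ⟂ z is a circle, so x, y appear only via x² + y².
Observable constraints: the z-axis gridline crossings are at z ∈ {-1, 1}; a circular section at z = 0 has radius between 0 and 1.
These observations pin down the coefficients.

3*x^2 + 3*y^2 + 2*z^2 - 2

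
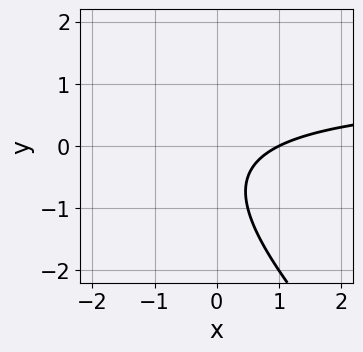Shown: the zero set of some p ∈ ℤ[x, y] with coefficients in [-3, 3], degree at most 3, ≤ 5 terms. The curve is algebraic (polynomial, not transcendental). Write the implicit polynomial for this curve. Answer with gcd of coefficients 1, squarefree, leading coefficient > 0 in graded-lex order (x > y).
1. The degree is 2 — no degree-1 curve has this shape.
2. From the visible intercepts: it crosses the x-axis at the gridline x = 1; the curve avoids every integer y-axis point in the box.
3. Putting this together gives p.

x*y + y^2 - x + y + 1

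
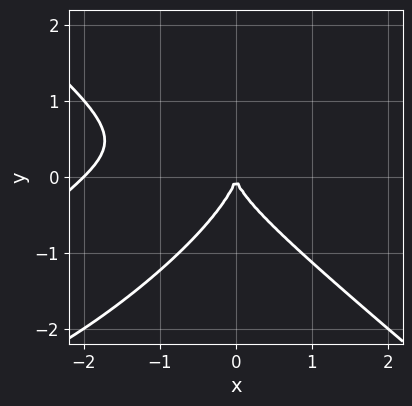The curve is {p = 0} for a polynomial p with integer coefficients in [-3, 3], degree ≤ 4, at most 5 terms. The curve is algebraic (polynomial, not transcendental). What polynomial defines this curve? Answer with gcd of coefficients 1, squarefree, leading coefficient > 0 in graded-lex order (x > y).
x^3 - x^2*y - x*y^2 + 2*y^3 + 2*x^2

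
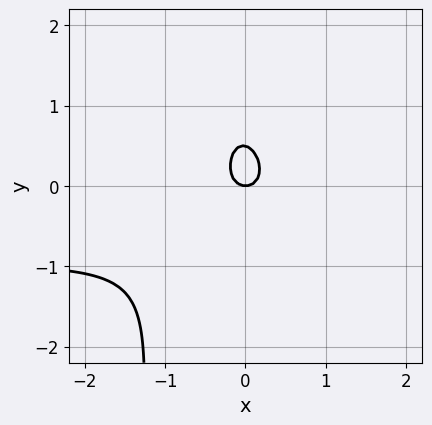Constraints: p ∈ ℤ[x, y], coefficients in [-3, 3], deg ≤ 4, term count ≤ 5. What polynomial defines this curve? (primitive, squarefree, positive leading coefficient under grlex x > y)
First, deg p = 3.
Then, reading off the gridlines: one x-axis crossing is at x = 0; it meets the y-axis at y = 0 (among the integer gridlines).
Finally, the integer polynomial consistent with all of this is the stated p.

3*x^2*y + x*y^2 + 3*x^2 + 2*y^2 - y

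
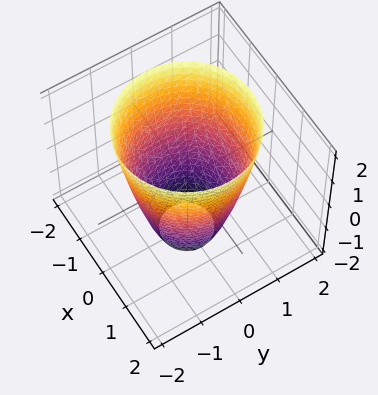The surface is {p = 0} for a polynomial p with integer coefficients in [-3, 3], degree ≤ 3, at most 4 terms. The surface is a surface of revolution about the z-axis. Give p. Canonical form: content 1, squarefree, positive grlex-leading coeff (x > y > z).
1. The degree is 2 — the shape is more complex than any degree-1 surface.
2. By symmetry, every cross-section ⟂ z is a circle, so x, y appear only via x² + y².
3. From the axis intercepts and sections: it misses every integer gridline on the z-axis; a circular section at z = 0 has radius between 1 and 2.
4. These observations pin down the coefficients.

2*x^2 + 2*y^2 - z - 3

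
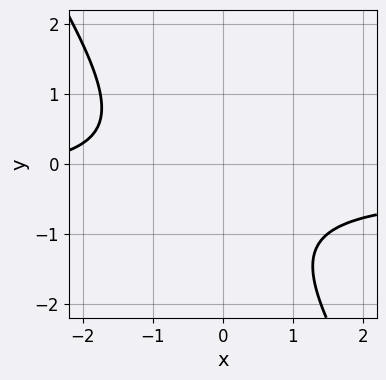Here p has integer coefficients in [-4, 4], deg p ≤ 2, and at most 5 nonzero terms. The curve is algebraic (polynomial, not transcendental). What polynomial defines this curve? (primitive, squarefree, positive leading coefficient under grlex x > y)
3*x*y + 2*y^2 + x + 2*y + 3

1. Degree: the shape is more complex than any degree-1 curve, so deg p = 2.
2. From the axis intercepts and sections: the curve avoids every integer x-axis point in the box; no y-intercept at any integer in the box.
3. Assembling these constraints gives the stated polynomial.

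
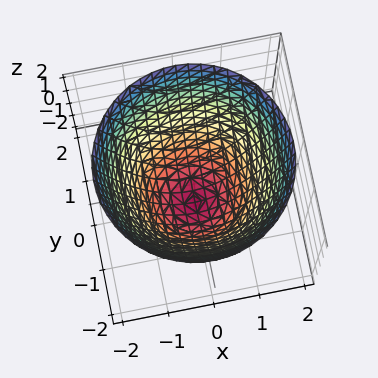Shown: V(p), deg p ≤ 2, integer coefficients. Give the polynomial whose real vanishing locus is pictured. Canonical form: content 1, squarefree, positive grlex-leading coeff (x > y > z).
x^2 + y^2 - z - 2

First, deg p = 2.
Then, symmetry: the surface is invariant under rotation about z: p = q(x² + y², z).
Then, from the axis intercepts and sections: it meets the z-axis at z = -2 (among the integer gridlines); a circular section at z = -1 has radius exactly 1.
Finally, together with the visible shape, these determine p as stated.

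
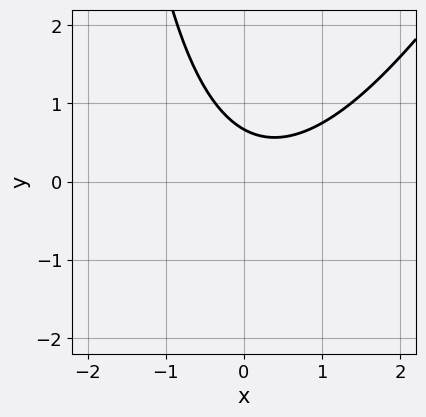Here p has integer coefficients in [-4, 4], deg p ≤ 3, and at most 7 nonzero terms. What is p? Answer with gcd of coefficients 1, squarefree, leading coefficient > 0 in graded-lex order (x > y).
1. deg p = 2. A generic line meets the curve in up to 2 points.
2. Checking where it meets the axes: it misses every integer gridline on the x-axis.
3. Matching integer coefficients to the picture gives p.

2*x^2 - x*y - x - 3*y + 2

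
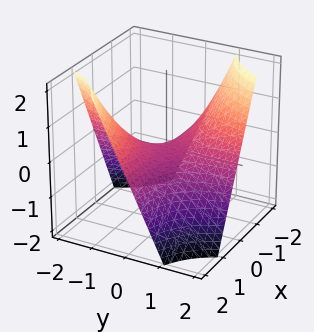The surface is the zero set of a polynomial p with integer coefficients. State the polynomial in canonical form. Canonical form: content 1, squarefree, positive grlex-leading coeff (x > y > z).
x*y + z

First, the degree is 2 — a saddle surface; a quadric.
Then, reading off the gridlines: the visible x-axis segment lies entirely on the surface; the visible y-axis segment lies entirely on the surface.
Finally, fitting integer coefficients to these (and the overall shape) gives p.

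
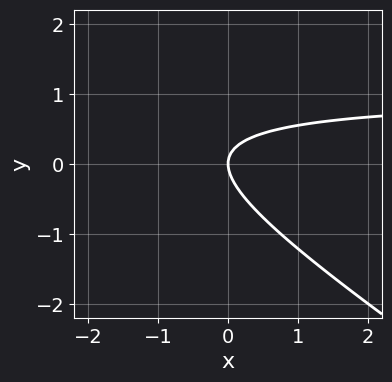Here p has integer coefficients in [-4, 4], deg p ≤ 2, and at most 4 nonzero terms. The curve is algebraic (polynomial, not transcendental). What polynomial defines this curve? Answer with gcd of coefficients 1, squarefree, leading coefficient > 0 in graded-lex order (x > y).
2*x*y + 3*y^2 - 2*x

First, degree: a generic line meets the curve in up to 2 points, so deg p = 2.
Then, from the visible intercepts: it crosses the y-axis at the gridline y = 0; one x-axis crossing is at x = 0.
Finally, solving for integer coefficients yields p as stated.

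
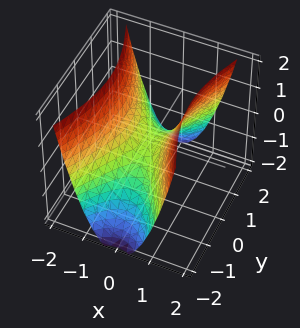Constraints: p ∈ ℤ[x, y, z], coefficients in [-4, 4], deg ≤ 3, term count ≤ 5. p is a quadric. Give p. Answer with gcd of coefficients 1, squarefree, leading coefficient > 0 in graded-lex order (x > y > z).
1. Degree: a saddle surface; a quadric, so deg p = 2.
2. Symmetries: the x ↦ −x reflection is a symmetry, so x appears only in even powers; it's symmetric under y → −y, forcing even powers of y.
3. Checking where it meets the axes: one y-axis crossing is at y = 0; it crosses the z-axis at the gridline z = 0.
4. Together with the visible shape, these determine p as stated.

3*x^2 - y^2 - 2*z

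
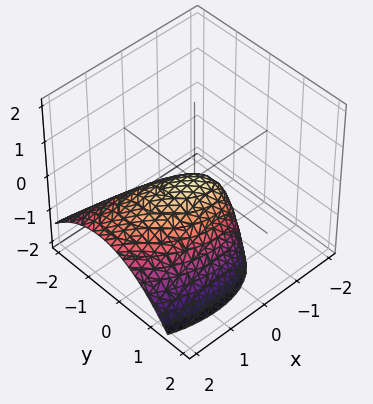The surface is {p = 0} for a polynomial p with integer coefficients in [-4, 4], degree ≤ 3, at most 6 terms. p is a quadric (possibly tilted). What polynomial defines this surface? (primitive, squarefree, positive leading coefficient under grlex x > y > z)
2*x^2 + 2*x*y + 3*x*z + 3*y^2 + 3*z

First, the degree is 2 — a generic line meets the surface in up to 2 points.
Then, reading off the gridlines: it crosses the y-axis at the gridline y = 0; it meets the z-axis at z = 0 (among the integer gridlines); it crosses the x-axis at the gridline x = 0.
Finally, fitting integer coefficients to these (and the overall shape) gives p.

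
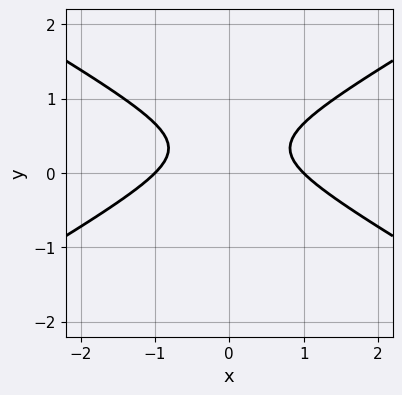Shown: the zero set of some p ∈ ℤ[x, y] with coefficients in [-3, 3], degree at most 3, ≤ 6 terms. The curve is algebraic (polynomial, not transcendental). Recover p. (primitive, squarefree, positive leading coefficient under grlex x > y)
x^2 - 3*y^2 + 2*y - 1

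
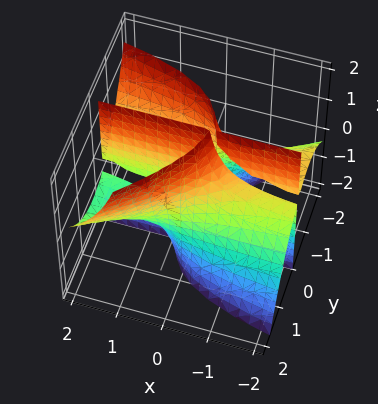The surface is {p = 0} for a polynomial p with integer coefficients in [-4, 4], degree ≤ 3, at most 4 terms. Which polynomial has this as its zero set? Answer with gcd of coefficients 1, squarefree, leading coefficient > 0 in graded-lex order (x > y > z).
First, deg p = 3. The shape is more complex than any degree-2 surface.
Then, observable constraints: every point of the x-axis in the box is on the surface; it crosses the y-axis at the gridline y = 0; the visible z-axis segment lies entirely on the surface.
Finally, assembling these constraints gives the stated polynomial.

2*x*y^2 + 3*x*y*z - 3*y^3 + 2*y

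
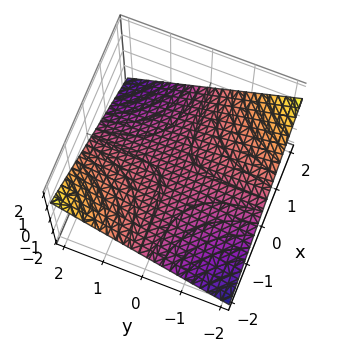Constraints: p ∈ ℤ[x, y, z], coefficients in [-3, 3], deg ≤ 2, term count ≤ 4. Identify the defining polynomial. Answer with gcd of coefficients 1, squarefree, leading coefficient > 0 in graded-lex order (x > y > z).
1. Degree: a saddle surface; a quadric, so deg p = 2.
2. Observable constraints: every point of the y-axis in the box is on the surface; every point of the x-axis in the box is on the surface; it crosses the z-axis at the gridline z = 0.
3. Fitting integer coefficients to these (and the overall shape) gives p.

x*y + 3*z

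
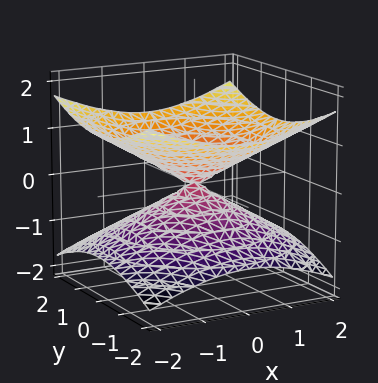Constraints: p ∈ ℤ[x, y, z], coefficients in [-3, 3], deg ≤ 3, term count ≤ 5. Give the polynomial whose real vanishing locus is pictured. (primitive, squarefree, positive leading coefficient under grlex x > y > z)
x^2 + y^2 - 3*z^2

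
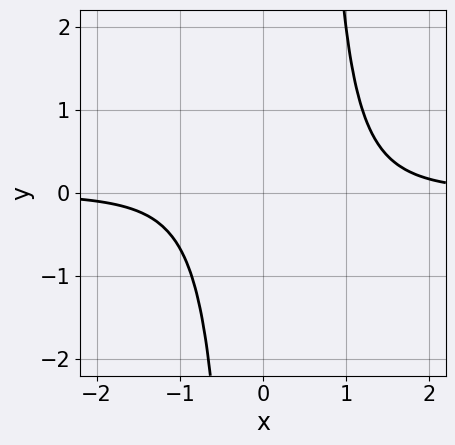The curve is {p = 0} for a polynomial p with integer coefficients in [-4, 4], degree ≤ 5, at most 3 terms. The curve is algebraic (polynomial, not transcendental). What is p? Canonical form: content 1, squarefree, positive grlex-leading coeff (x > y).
2*x^3*y - x^2*y - 2

(a) The degree is 4 — no degree-3 curve has this shape.
(b) Observable constraints: it misses every integer gridline on the x-axis; it misses every integer gridline on the y-axis.
(c) Assembling these constraints gives the stated polynomial.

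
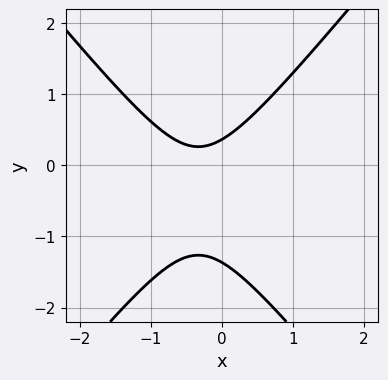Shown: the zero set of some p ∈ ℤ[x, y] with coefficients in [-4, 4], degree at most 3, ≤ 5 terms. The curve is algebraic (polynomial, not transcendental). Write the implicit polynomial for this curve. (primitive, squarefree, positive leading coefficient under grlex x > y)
1. deg p = 2.
2. Checking where it meets the axes: it misses every integer gridline on the x-axis.
3. Putting this together gives p.

3*x^2 - 2*y^2 + 2*x - 2*y + 1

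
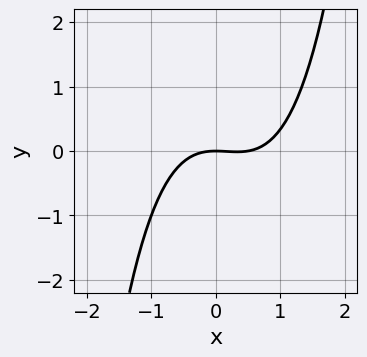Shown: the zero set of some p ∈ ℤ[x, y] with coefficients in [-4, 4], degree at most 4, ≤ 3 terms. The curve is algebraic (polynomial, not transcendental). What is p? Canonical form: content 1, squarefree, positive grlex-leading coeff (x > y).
2*x^3 - x^2 - 3*y

1. Degree: a generic line meets the curve in up to 3 points, so deg p = 3.
2. Reading off the gridlines: it meets the x-axis at x = 0 (among the integer gridlines); it crosses the y-axis at the gridline y = 0.
3. Matching integer coefficients to the picture gives p.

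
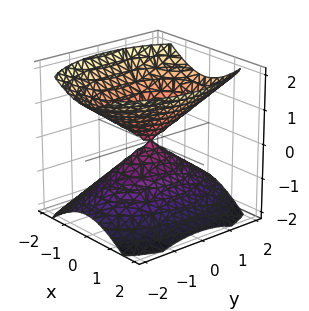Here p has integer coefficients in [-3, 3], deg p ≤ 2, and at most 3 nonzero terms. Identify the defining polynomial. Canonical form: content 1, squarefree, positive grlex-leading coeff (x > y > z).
2*x^2 + y^2 - 2*z^2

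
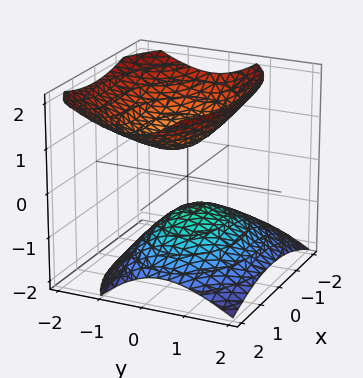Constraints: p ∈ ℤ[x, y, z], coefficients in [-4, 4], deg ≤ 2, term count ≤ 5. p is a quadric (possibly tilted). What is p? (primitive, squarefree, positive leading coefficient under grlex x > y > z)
1. There are 2 components. They look like related sheets of one shape, so recover p as a whole.
2. deg p = 2. No degree-1 surface has this shape.
3. Against the integer gridlines: it misses every integer gridline on the x-axis; it misses every integer gridline on the y-axis.
4. These observations pin down the coefficients.

x^2 + 2*y^2 + y*z - 2*z^2 + 1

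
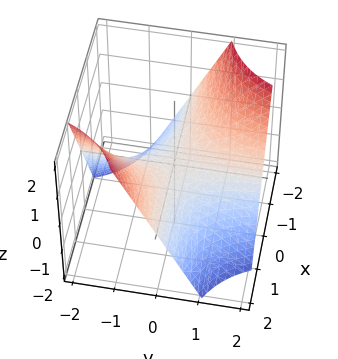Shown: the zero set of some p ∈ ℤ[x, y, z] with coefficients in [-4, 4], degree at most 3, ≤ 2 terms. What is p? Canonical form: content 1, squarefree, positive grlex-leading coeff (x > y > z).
First, deg p = 2. A hyperbolic paraboloid; a quadric.
Then, reading off the gridlines: every point of the x-axis in the box is on the surface; the visible y-axis segment lies entirely on the surface; one z-axis crossing is at z = 0.
Finally, the integer polynomial consistent with all of this is the stated p.

x*y + z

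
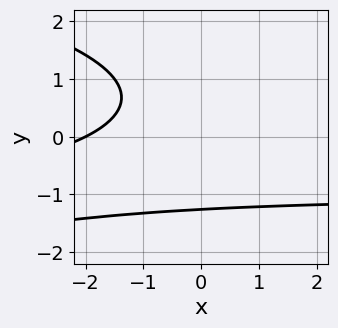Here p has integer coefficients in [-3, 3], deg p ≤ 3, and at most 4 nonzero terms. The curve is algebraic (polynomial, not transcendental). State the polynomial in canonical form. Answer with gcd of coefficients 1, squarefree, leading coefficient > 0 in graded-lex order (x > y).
Degree: no degree-2 curve has this shape, so deg p = 3.
Checking where it meets the axes: it crosses the x-axis at the gridline x = -2.
Fitting integer coefficients to these (and the overall shape) gives p.

y^3 + x*y + x + 2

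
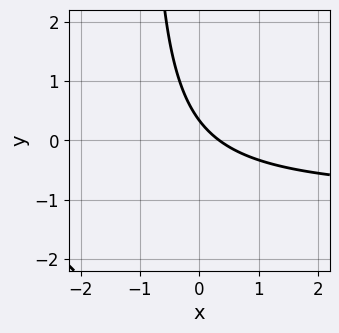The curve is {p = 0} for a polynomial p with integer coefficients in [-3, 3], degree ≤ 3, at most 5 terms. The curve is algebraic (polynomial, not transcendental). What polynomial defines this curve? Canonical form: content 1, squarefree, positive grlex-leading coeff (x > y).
3*x*y + 3*x + 3*y - 1

First, the degree is 2 — a generic line meets the curve in up to 2 points.
Finally, solving for integer coefficients yields p as stated.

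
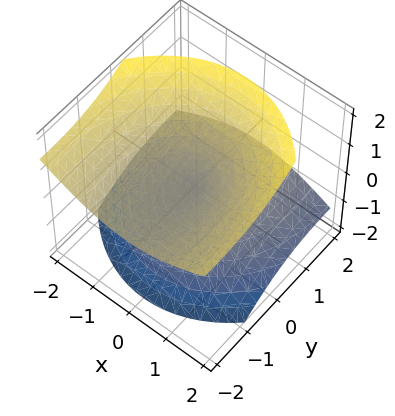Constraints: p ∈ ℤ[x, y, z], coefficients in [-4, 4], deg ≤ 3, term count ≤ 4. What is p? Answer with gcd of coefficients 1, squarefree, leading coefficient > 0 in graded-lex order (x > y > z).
2*x^2 + y^2 + 3*y*z - 3*z^2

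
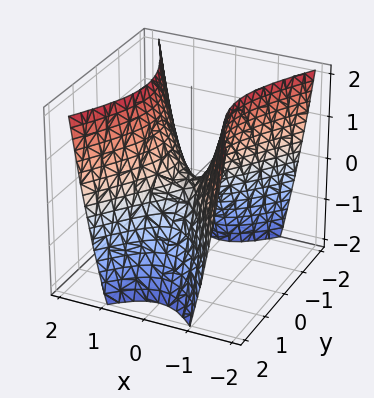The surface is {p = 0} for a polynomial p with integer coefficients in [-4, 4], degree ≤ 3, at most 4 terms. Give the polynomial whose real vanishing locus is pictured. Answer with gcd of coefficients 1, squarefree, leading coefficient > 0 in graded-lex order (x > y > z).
2*x^2 - y^2 - z

1. The degree is 2 — a saddle surface; a quadric.
2. Symmetries: it's symmetric under x → −x, forcing even powers of x; it's symmetric under y → −y, forcing even powers of y.
3. From the axis intercepts and sections: one z-axis crossing is at z = 0; it meets the y-axis at y = 0 (among the integer gridlines); it crosses the x-axis at the gridline x = 0.
4. Solving for integer coefficients yields p as stated.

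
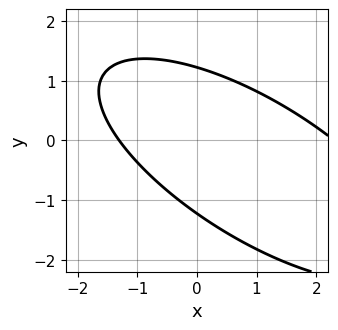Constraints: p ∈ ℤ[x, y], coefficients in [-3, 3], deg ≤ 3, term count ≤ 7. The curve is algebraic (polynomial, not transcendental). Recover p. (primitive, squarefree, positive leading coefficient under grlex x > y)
x^2 + 2*x*y + 2*y^2 - x - 3

First, the degree is 2 — a generic line meets the curve in up to 2 points.
Finally, putting this together gives p.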